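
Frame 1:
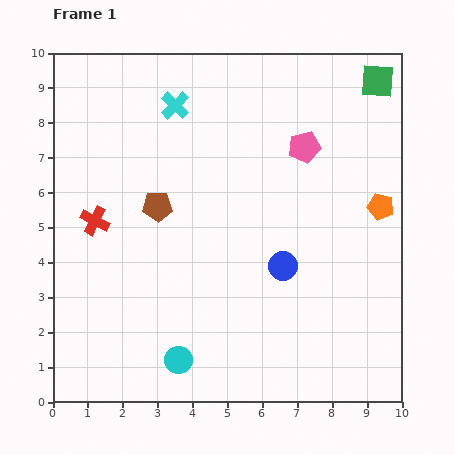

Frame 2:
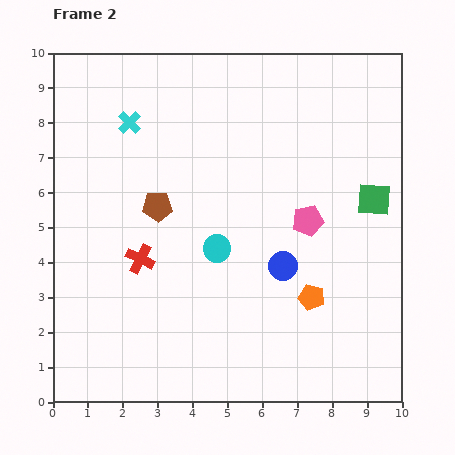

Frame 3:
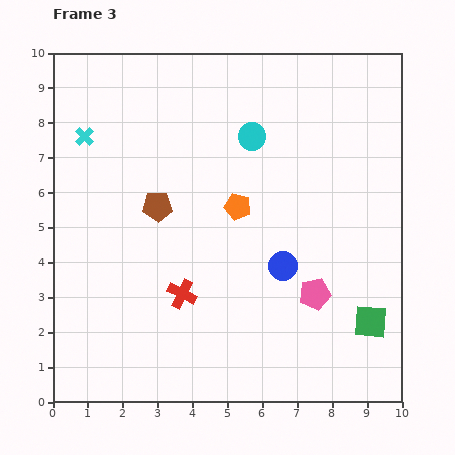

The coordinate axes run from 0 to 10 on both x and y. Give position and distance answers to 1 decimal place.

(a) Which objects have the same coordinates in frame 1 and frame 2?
the blue circle, the brown pentagon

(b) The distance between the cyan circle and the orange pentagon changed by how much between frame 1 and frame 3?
-5.3

Distance in frame 1: 7.3. Distance in frame 3: 2.0.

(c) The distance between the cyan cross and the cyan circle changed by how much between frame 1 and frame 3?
-2.5

Distance in frame 1: 7.3. Distance in frame 3: 4.8.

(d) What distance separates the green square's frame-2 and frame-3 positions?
3.5

The green square moved from (9.2, 5.8) to (9.1, 2.3), a distance of √(0.1² + 3.5²) ≈ 3.5.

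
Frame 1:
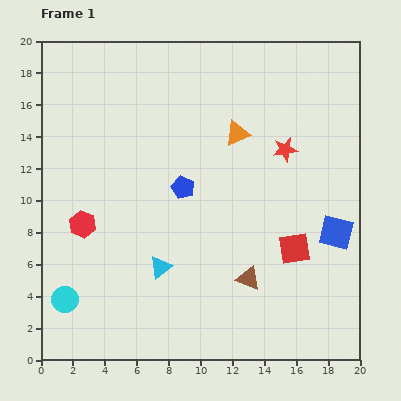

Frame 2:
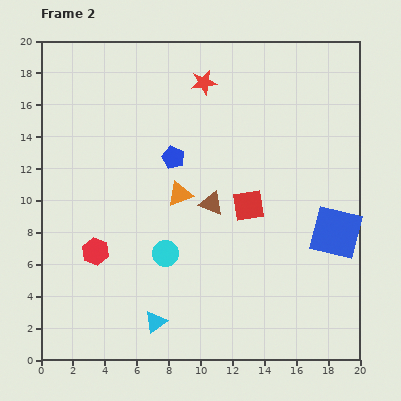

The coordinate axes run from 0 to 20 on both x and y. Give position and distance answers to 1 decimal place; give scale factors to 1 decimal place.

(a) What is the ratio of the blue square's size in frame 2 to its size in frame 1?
1.5×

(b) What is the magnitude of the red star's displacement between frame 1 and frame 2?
6.6

The red star moved from (15.3, 13.2) to (10.2, 17.4), a distance of √(5.1² + 4.2²) ≈ 6.6.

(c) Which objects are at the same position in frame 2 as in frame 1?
the blue square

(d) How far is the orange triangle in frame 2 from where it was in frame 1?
5.2

The orange triangle moved from (12.3, 14.2) to (8.7, 10.4), a distance of √(3.6² + 3.8²) ≈ 5.2.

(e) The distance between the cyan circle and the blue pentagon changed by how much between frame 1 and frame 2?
-4.2

Distance in frame 1: 10.2. Distance in frame 2: 6.0.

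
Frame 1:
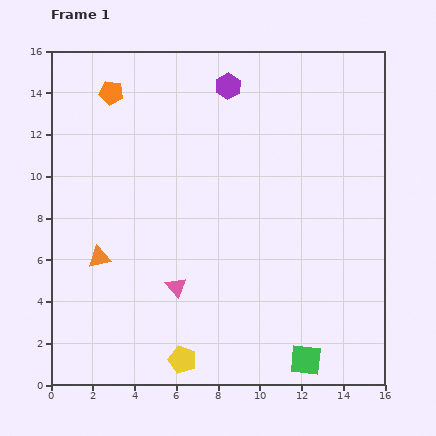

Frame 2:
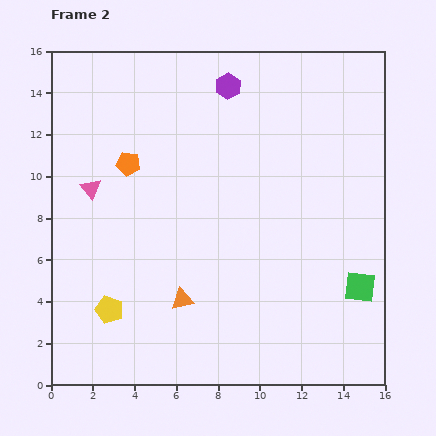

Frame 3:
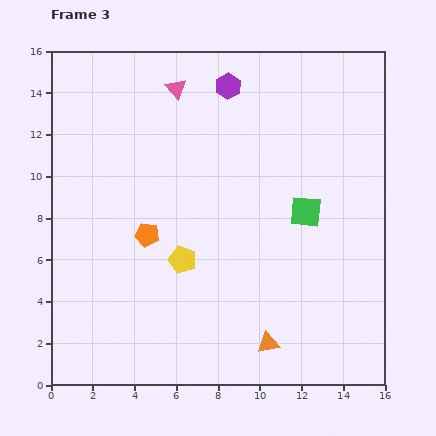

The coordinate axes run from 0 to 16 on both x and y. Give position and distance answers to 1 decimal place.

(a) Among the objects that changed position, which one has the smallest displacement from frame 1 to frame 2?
the orange pentagon

(moved 3.5)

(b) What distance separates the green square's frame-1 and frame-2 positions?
4.4

The green square moved from (12.2, 1.2) to (14.8, 4.7), a distance of √(2.6² + 3.5²) ≈ 4.4.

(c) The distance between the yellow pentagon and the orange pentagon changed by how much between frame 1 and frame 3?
-11.1

Distance in frame 1: 13.2. Distance in frame 3: 2.1.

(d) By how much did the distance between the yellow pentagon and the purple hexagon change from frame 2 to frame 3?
-3.5

Distance in frame 2: 12.1. Distance in frame 3: 8.6.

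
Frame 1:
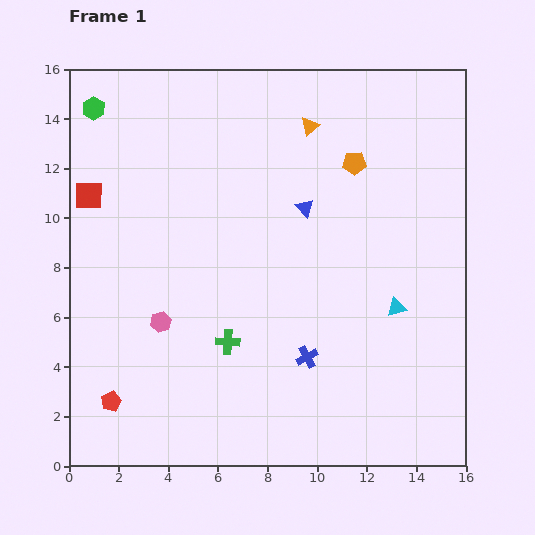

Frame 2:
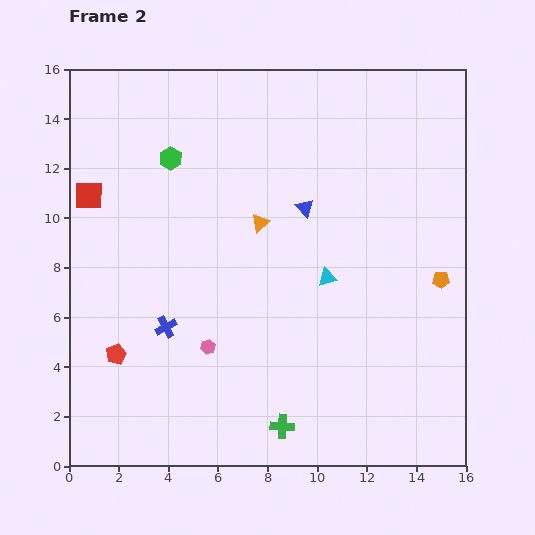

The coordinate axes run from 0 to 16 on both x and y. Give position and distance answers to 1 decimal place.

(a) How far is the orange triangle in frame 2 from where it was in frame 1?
4.4

The orange triangle moved from (9.7, 13.7) to (7.7, 9.8), a distance of √(2.0² + 3.9²) ≈ 4.4.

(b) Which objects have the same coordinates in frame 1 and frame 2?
the blue triangle, the red square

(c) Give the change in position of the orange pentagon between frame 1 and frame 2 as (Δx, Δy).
(3.5, -4.7)

The orange pentagon was at (11.5, 12.2) in frame 1 and (15.0, 7.5) in frame 2.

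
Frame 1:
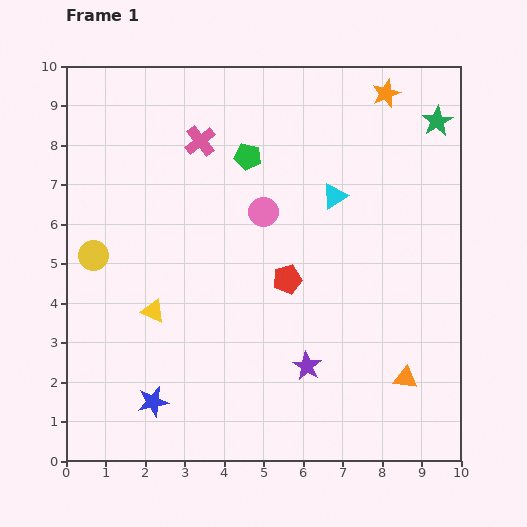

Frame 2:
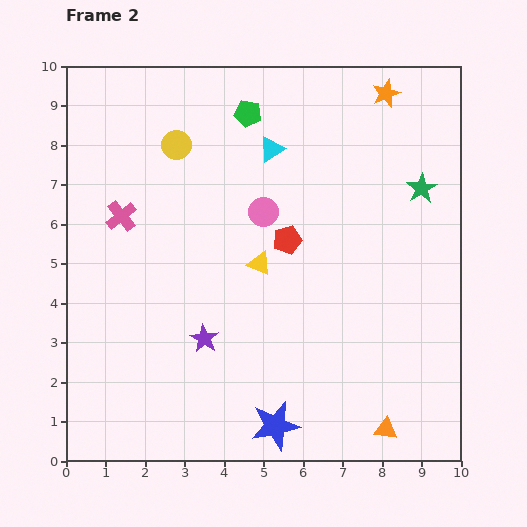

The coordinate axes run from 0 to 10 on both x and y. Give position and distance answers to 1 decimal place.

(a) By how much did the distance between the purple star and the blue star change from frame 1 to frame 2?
-1.2

Distance in frame 1: 4.0. Distance in frame 2: 2.8.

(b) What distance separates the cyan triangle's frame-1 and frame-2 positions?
2.0

The cyan triangle moved from (6.8, 6.7) to (5.2, 7.9), a distance of √(1.6² + 1.2²) ≈ 2.0.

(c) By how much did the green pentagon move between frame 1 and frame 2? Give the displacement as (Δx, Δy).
(0.0, 1.1)

The green pentagon was at (4.6, 7.7) in frame 1 and (4.6, 8.8) in frame 2.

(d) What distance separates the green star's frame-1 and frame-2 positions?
1.7

The green star moved from (9.4, 8.6) to (9.0, 6.9), a distance of √(0.4² + 1.7²) ≈ 1.7.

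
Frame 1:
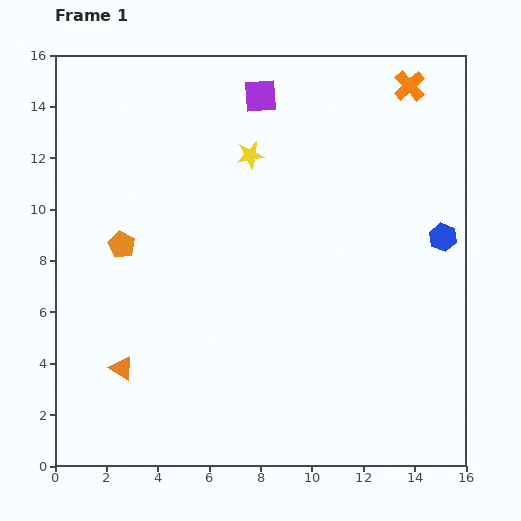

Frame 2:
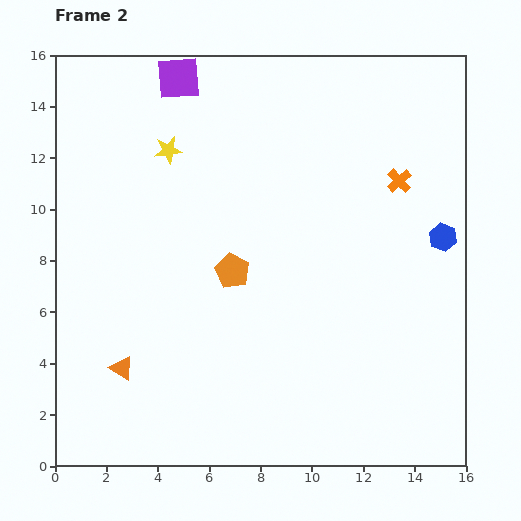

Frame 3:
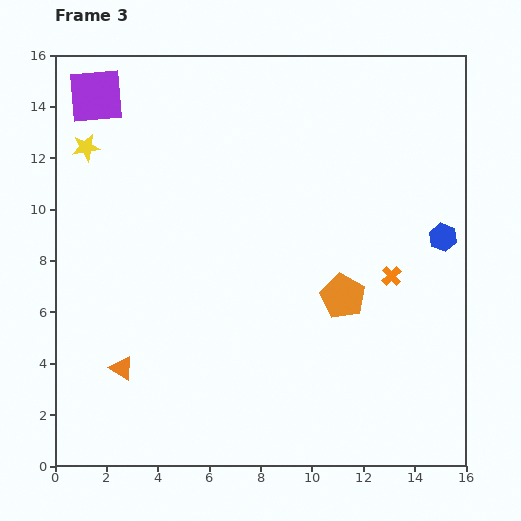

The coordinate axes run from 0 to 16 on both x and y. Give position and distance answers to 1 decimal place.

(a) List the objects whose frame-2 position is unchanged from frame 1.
the blue hexagon, the orange triangle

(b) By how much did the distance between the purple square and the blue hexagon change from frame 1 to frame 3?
+5.6

Distance in frame 1: 9.0. Distance in frame 3: 14.6.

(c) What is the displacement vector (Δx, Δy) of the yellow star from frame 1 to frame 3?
(-6.4, 0.3)

The yellow star was at (7.6, 12.1) in frame 1 and (1.2, 12.4) in frame 3.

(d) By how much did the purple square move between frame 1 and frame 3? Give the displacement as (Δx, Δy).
(-6.4, 0.0)

The purple square was at (8.0, 14.4) in frame 1 and (1.6, 14.4) in frame 3.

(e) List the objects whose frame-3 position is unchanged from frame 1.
the blue hexagon, the orange triangle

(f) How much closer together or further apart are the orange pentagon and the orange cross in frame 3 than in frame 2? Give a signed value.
-5.3

Distance in frame 2: 7.4. Distance in frame 3: 2.1.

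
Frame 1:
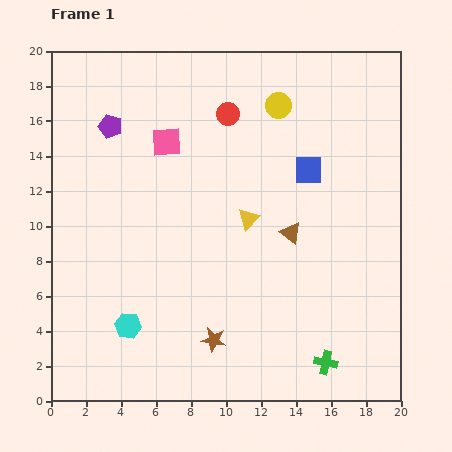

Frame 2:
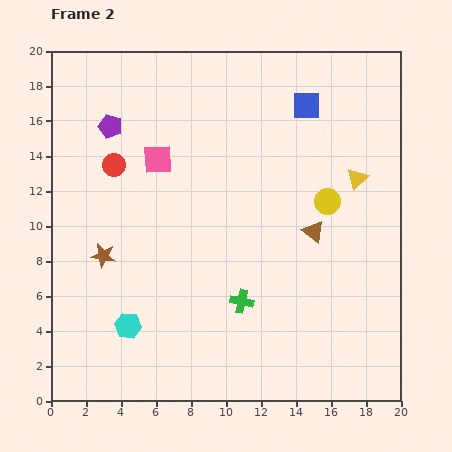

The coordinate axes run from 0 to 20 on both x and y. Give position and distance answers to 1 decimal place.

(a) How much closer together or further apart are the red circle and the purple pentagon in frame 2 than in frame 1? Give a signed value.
-4.5

Distance in frame 1: 6.7. Distance in frame 2: 2.2.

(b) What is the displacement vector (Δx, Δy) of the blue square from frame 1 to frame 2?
(-0.1, 3.7)

The blue square was at (14.7, 13.2) in frame 1 and (14.6, 16.9) in frame 2.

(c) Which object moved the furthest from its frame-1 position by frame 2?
the brown star

(moved 7.9; next 7.1)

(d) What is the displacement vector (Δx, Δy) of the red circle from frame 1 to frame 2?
(-6.5, -2.9)

The red circle was at (10.1, 16.4) in frame 1 and (3.6, 13.5) in frame 2.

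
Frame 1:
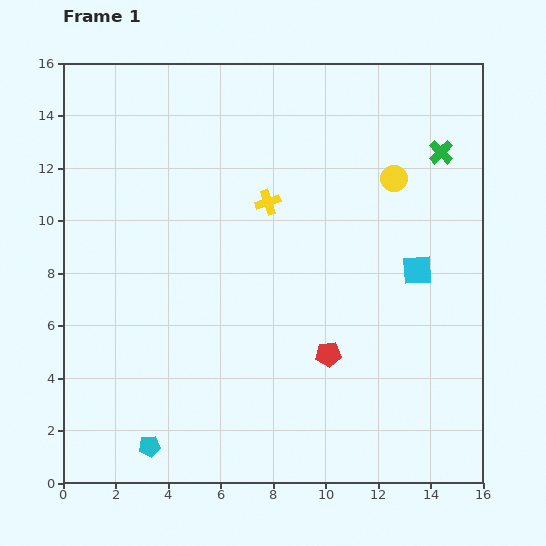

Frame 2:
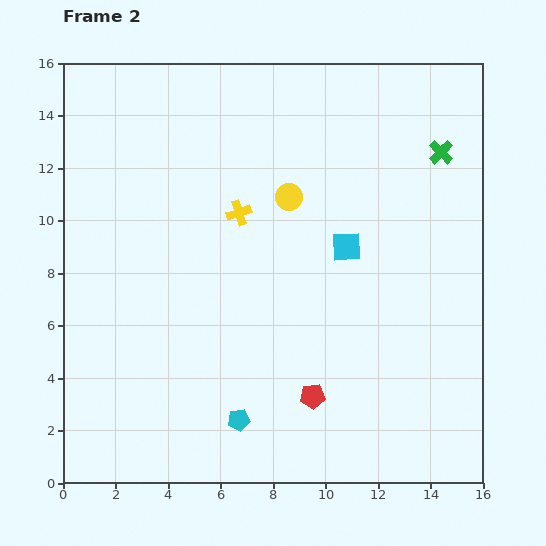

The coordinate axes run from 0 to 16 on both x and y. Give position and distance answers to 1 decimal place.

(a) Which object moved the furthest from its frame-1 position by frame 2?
the yellow circle

(moved 4.1; next 3.5)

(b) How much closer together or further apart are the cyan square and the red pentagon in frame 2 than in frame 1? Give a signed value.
+1.1

Distance in frame 1: 4.7. Distance in frame 2: 5.8.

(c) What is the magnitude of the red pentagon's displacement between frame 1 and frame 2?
1.7

The red pentagon moved from (10.1, 4.9) to (9.5, 3.3), a distance of √(0.6² + 1.6²) ≈ 1.7.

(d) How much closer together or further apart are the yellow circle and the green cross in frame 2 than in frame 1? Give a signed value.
+3.9

Distance in frame 1: 2.1. Distance in frame 2: 6.0.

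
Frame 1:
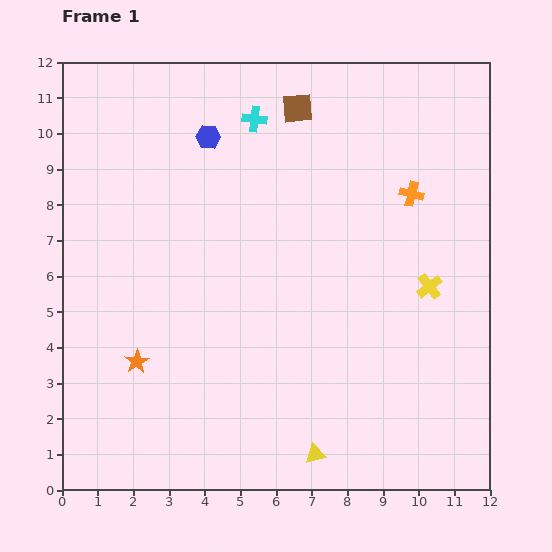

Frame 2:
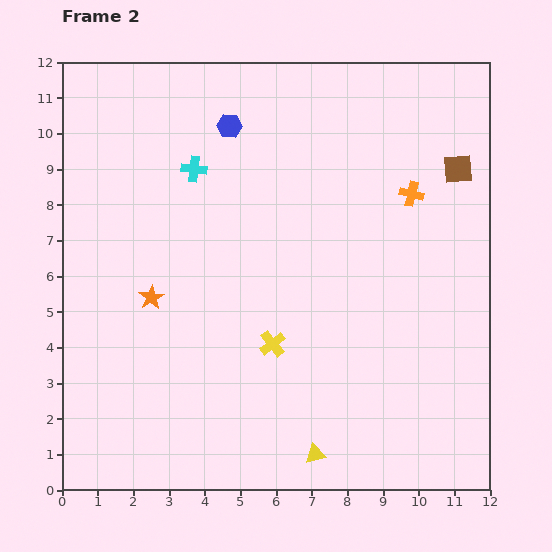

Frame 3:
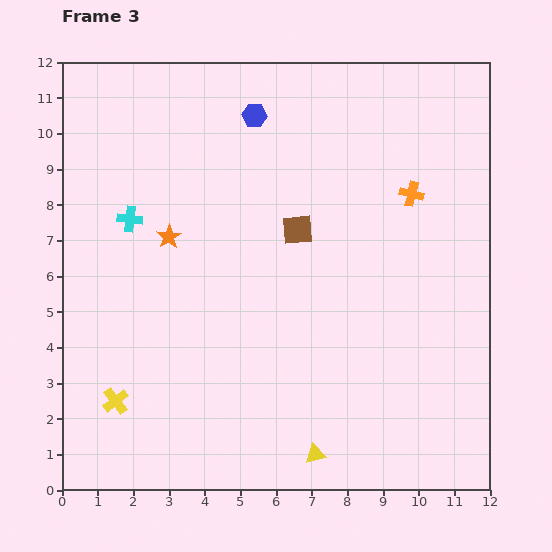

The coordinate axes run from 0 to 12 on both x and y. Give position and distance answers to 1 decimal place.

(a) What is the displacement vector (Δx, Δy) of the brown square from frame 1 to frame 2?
(4.5, -1.7)

The brown square was at (6.6, 10.7) in frame 1 and (11.1, 9.0) in frame 2.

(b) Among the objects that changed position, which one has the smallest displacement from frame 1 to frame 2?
the blue hexagon

(moved 0.7)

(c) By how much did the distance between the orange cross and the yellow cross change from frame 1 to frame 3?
+7.5

Distance in frame 1: 2.6. Distance in frame 3: 10.1.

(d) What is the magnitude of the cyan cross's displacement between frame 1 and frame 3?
4.5

The cyan cross moved from (5.4, 10.4) to (1.9, 7.6), a distance of √(3.5² + 2.8²) ≈ 4.5.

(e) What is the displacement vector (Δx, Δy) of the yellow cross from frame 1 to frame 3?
(-8.8, -3.2)

The yellow cross was at (10.3, 5.7) in frame 1 and (1.5, 2.5) in frame 3.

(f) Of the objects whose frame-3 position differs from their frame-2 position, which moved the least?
the blue hexagon

(moved 0.8)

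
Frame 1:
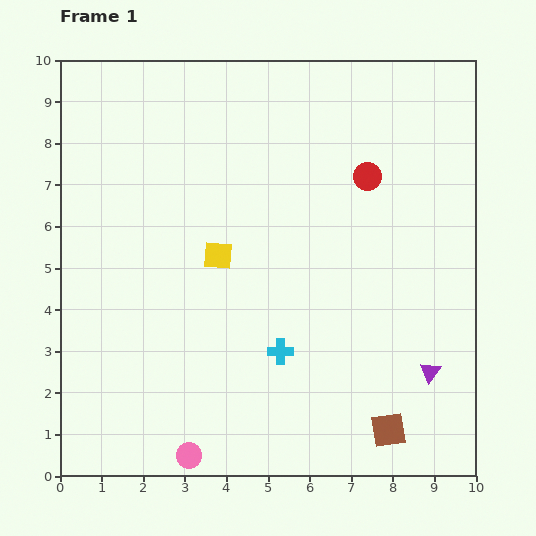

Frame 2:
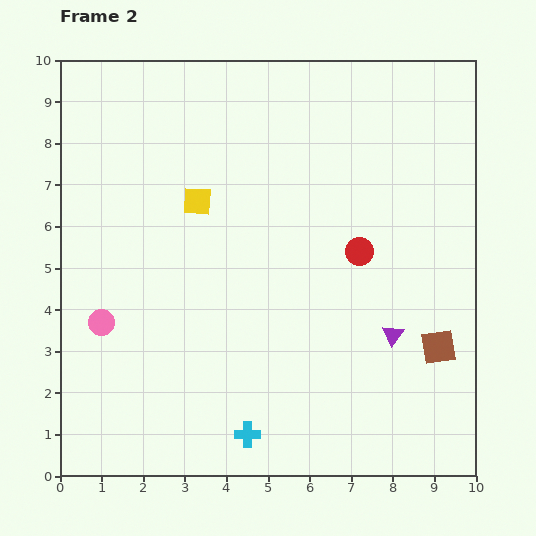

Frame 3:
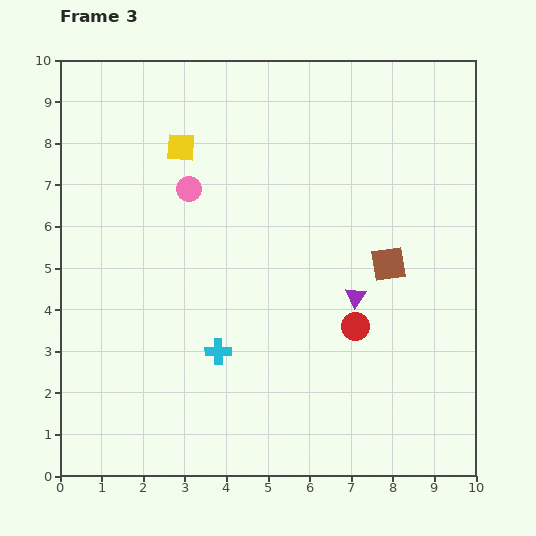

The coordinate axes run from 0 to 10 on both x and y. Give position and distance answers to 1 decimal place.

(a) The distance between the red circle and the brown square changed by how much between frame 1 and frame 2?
-3.1

Distance in frame 1: 6.1. Distance in frame 2: 3.0.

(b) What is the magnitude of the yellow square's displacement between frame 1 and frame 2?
1.4

The yellow square moved from (3.8, 5.3) to (3.3, 6.6), a distance of √(0.5² + 1.3²) ≈ 1.4.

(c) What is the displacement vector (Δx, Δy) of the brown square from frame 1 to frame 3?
(0.0, 4.0)

The brown square was at (7.9, 1.1) in frame 1 and (7.9, 5.1) in frame 3.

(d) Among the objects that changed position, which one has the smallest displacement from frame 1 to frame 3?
the cyan cross

(moved 1.5)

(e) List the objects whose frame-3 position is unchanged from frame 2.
none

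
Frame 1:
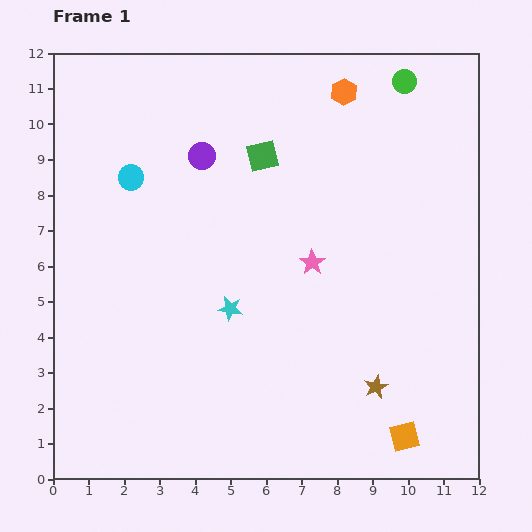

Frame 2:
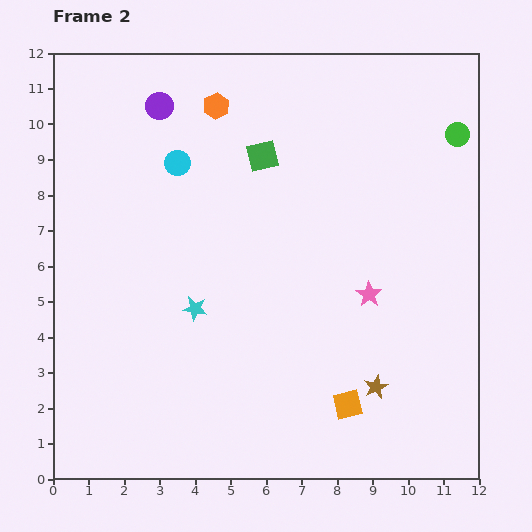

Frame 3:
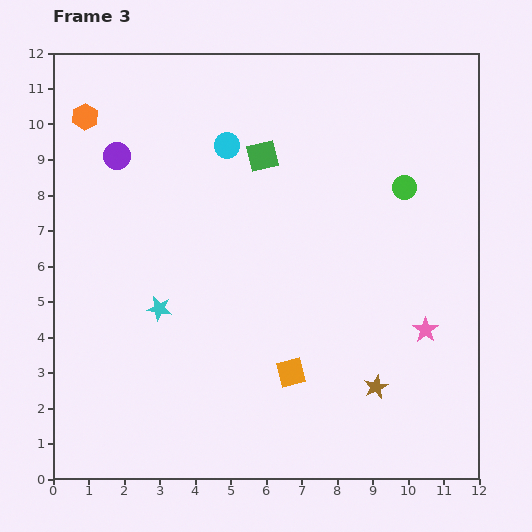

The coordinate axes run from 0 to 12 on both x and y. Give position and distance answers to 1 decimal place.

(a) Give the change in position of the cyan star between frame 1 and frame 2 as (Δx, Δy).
(-1.0, 0.0)

The cyan star was at (5.0, 4.8) in frame 1 and (4.0, 4.8) in frame 2.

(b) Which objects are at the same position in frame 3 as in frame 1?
the brown star, the green square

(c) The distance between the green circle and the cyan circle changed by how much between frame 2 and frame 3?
-2.8

Distance in frame 2: 7.9. Distance in frame 3: 5.1.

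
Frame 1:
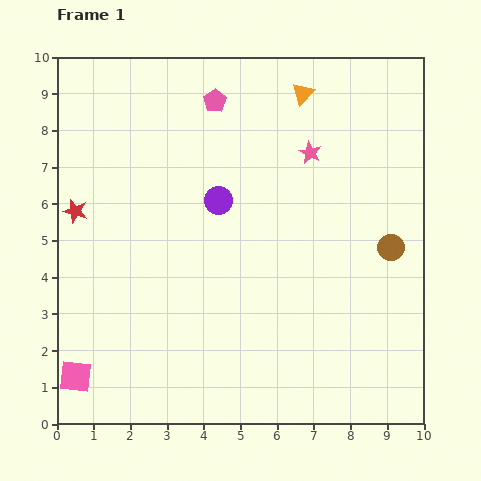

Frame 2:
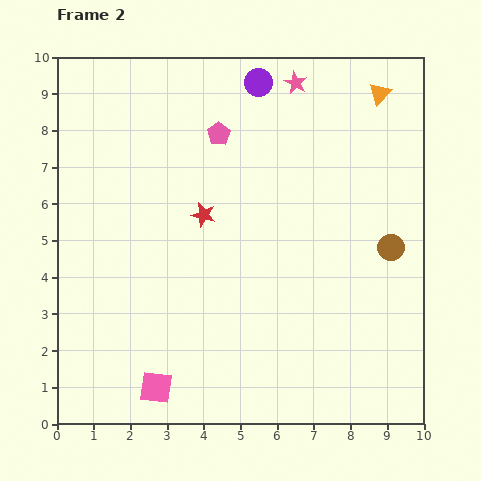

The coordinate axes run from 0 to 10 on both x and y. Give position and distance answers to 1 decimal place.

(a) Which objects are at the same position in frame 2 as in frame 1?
the brown circle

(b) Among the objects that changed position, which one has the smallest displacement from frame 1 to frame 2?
the pink pentagon

(moved 0.9)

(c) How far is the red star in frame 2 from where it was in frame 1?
3.5

The red star moved from (0.5, 5.8) to (4.0, 5.7), a distance of √(3.5² + 0.1²) ≈ 3.5.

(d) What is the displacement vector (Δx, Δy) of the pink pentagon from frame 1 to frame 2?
(0.1, -0.9)

The pink pentagon was at (4.3, 8.8) in frame 1 and (4.4, 7.9) in frame 2.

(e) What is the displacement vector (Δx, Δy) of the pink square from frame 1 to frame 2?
(2.2, -0.3)

The pink square was at (0.5, 1.3) in frame 1 and (2.7, 1.0) in frame 2.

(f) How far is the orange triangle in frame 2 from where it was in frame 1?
2.1

The orange triangle moved from (6.7, 9.0) to (8.8, 9.0), a distance of √(2.1² + 0.0²) ≈ 2.1.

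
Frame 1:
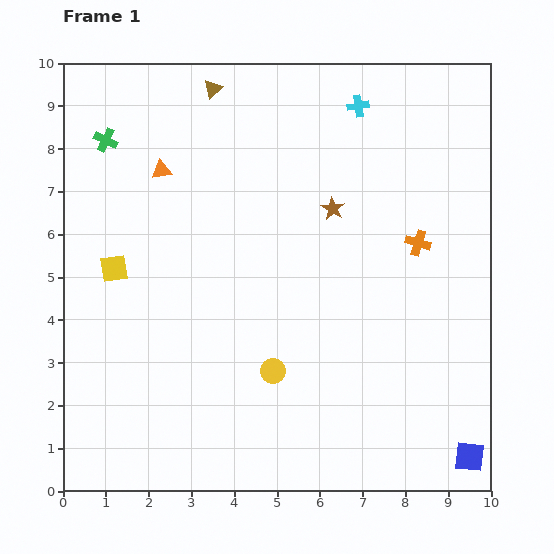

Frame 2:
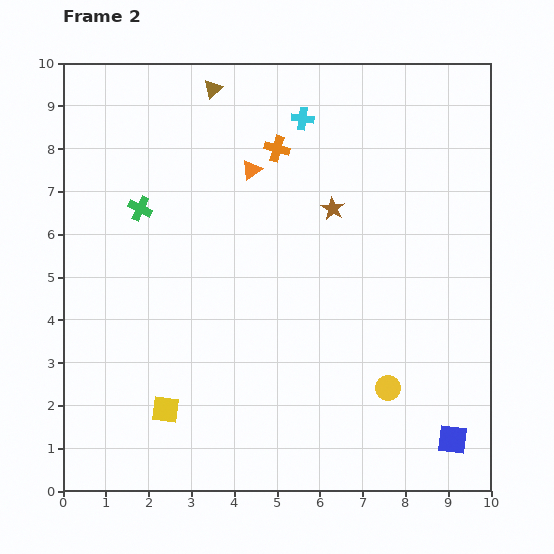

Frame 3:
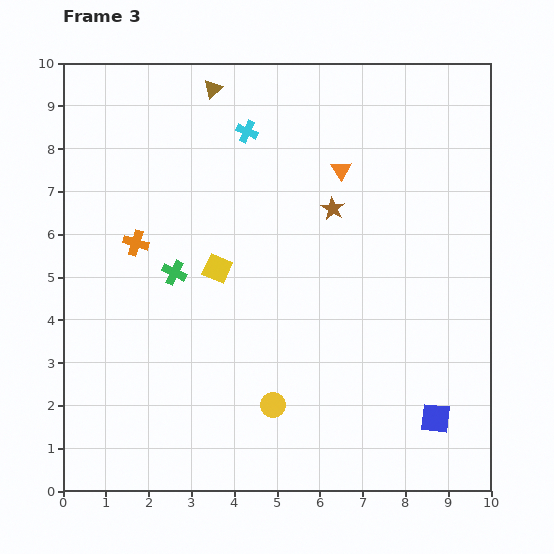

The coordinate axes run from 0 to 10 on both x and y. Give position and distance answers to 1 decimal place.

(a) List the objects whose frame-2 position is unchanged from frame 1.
the brown triangle, the brown star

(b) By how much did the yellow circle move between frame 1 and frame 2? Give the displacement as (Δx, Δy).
(2.7, -0.4)

The yellow circle was at (4.9, 2.8) in frame 1 and (7.6, 2.4) in frame 2.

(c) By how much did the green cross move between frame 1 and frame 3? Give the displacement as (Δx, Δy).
(1.6, -3.1)

The green cross was at (1.0, 8.2) in frame 1 and (2.6, 5.1) in frame 3.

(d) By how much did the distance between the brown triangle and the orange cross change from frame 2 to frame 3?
+1.9

Distance in frame 2: 2.1. Distance in frame 3: 4.0.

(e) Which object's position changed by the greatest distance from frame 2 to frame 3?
the orange cross

(moved 4.0; next 3.5)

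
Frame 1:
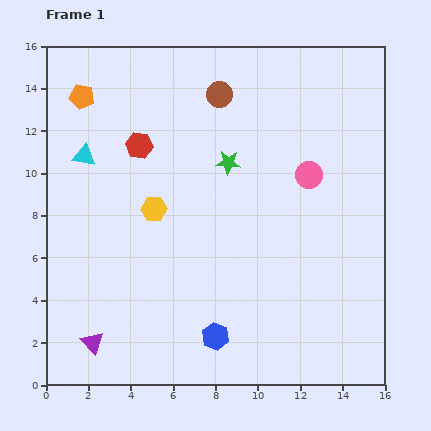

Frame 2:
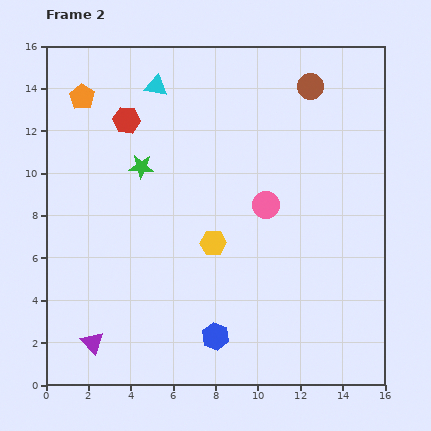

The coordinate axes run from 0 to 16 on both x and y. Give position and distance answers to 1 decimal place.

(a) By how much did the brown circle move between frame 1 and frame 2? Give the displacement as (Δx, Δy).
(4.3, 0.4)

The brown circle was at (8.2, 13.7) in frame 1 and (12.5, 14.1) in frame 2.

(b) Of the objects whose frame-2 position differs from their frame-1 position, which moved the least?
the red hexagon

(moved 1.3)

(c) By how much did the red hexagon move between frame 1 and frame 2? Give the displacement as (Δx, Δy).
(-0.6, 1.2)

The red hexagon was at (4.4, 11.3) in frame 1 and (3.8, 12.5) in frame 2.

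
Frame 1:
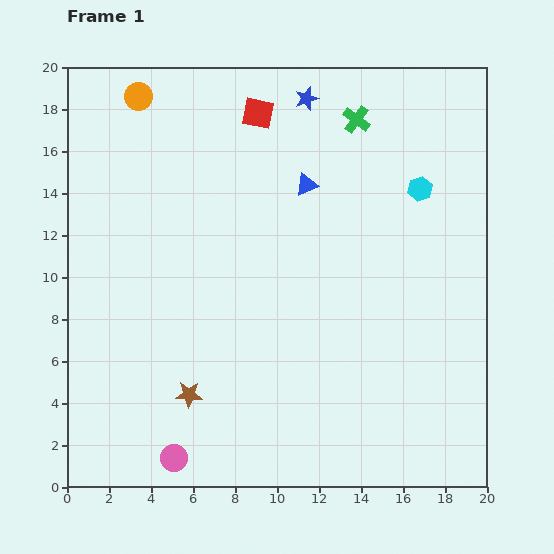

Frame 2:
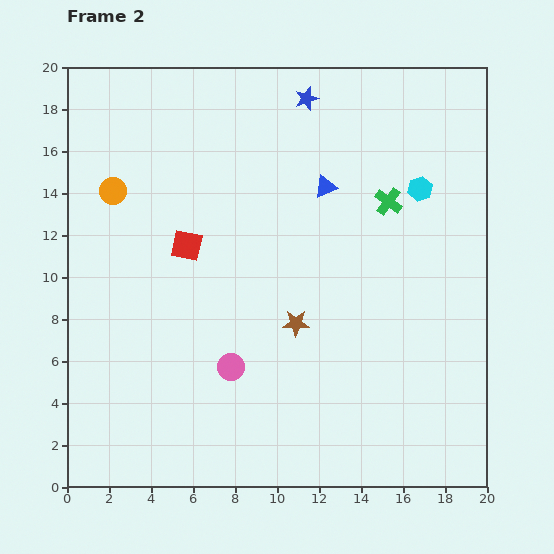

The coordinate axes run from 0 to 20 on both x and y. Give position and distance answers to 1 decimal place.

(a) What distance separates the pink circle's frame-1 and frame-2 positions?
5.1

The pink circle moved from (5.1, 1.4) to (7.8, 5.7), a distance of √(2.7² + 4.3²) ≈ 5.1.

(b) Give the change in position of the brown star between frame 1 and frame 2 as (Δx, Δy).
(5.1, 3.4)

The brown star was at (5.8, 4.4) in frame 1 and (10.9, 7.8) in frame 2.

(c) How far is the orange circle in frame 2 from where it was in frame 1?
4.7

The orange circle moved from (3.4, 18.6) to (2.2, 14.1), a distance of √(1.2² + 4.5²) ≈ 4.7.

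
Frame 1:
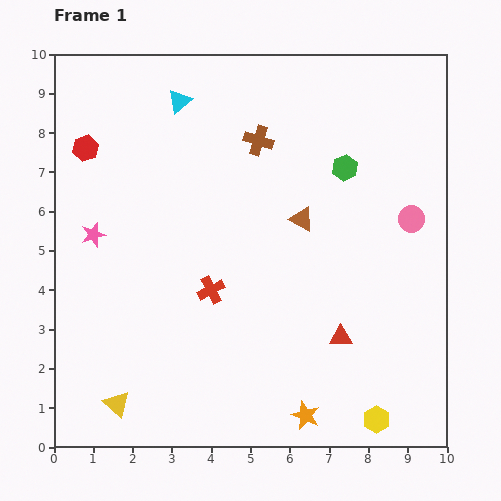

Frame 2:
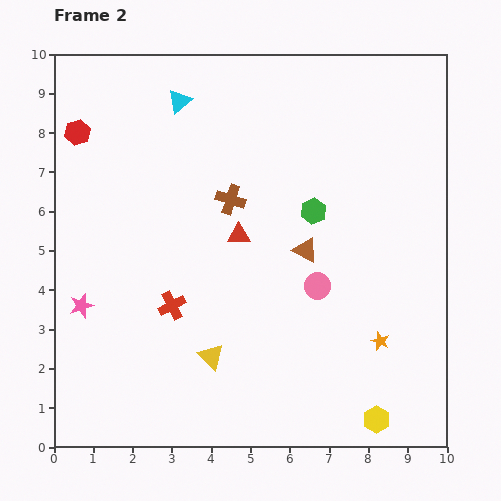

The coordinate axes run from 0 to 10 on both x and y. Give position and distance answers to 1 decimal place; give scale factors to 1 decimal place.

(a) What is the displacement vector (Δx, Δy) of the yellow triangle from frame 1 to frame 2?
(2.4, 1.2)

The yellow triangle was at (1.6, 1.1) in frame 1 and (4.0, 2.3) in frame 2.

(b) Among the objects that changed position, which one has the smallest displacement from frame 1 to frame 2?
the red hexagon

(moved 0.4)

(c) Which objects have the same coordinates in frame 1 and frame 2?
the yellow hexagon, the cyan triangle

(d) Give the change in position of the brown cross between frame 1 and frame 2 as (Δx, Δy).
(-0.7, -1.5)

The brown cross was at (5.2, 7.8) in frame 1 and (4.5, 6.3) in frame 2.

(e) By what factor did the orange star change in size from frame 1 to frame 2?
0.6×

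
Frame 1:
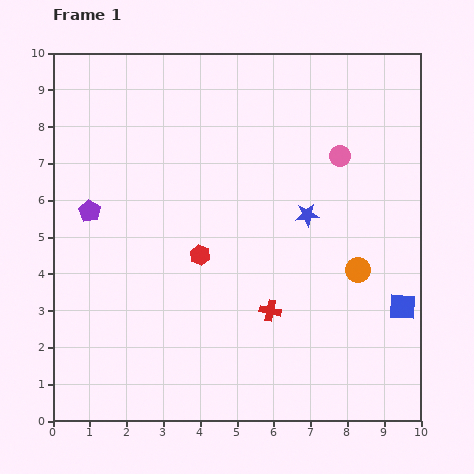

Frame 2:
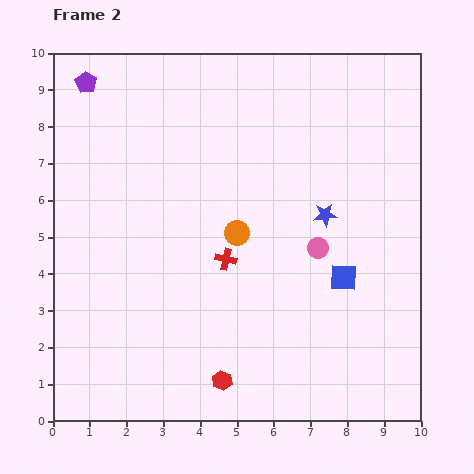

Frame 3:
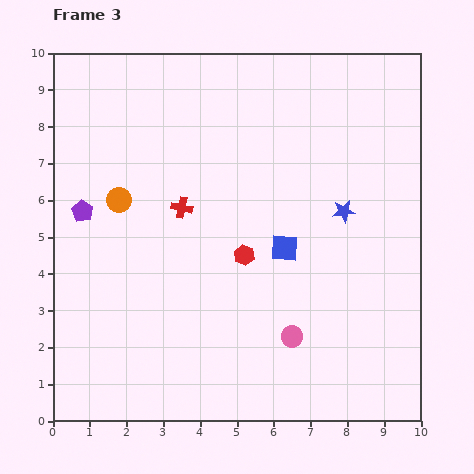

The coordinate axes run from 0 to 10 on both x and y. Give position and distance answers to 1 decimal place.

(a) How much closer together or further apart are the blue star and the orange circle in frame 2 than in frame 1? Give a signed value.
+0.4

Distance in frame 1: 2.1. Distance in frame 2: 2.5.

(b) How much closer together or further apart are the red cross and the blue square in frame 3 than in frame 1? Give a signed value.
-0.6

Distance in frame 1: 3.6. Distance in frame 3: 3.0.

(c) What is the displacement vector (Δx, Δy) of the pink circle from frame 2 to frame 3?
(-0.7, -2.4)

The pink circle was at (7.2, 4.7) in frame 2 and (6.5, 2.3) in frame 3.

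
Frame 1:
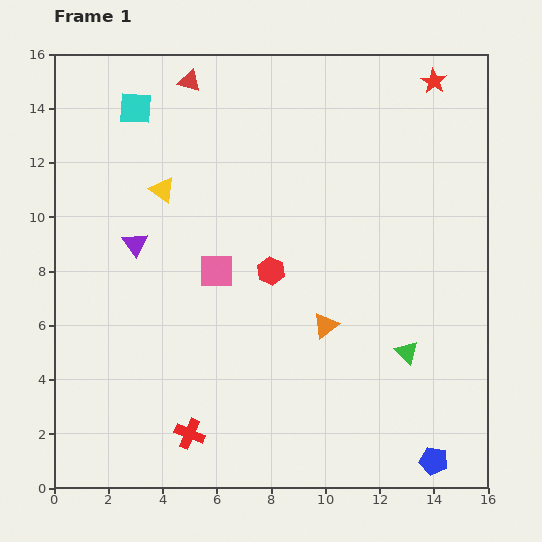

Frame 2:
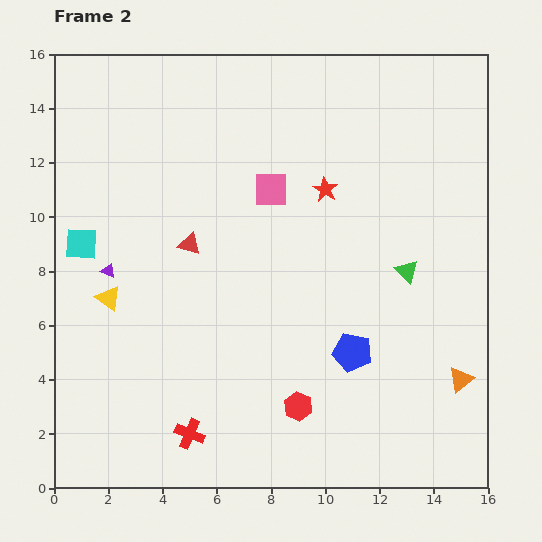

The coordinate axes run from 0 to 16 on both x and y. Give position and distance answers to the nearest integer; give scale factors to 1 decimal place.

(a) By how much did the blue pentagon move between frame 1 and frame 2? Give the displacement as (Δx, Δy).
(-3, 4)

The blue pentagon was at (14, 1) in frame 1 and (11, 5) in frame 2.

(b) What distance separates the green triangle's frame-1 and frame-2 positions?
3

The green triangle moved from (13, 5) to (13, 8), a distance of √(0² + 3²) ≈ 3.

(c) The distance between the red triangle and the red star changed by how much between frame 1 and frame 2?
-4

Distance in frame 1: 9. Distance in frame 2: 5.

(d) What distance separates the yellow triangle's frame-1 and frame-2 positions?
4

The yellow triangle moved from (4, 11) to (2, 7), a distance of √(2² + 4²) ≈ 4.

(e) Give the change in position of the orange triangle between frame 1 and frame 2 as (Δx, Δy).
(5, -2)

The orange triangle was at (10, 6) in frame 1 and (15, 4) in frame 2.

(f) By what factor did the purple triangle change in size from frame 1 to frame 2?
0.6×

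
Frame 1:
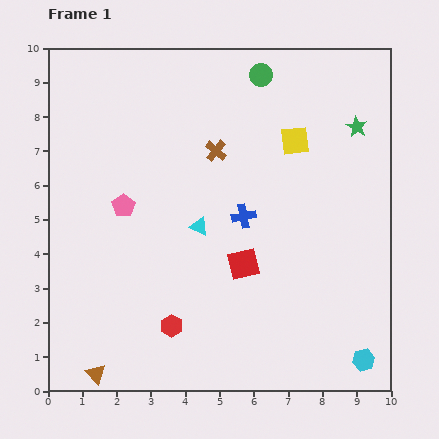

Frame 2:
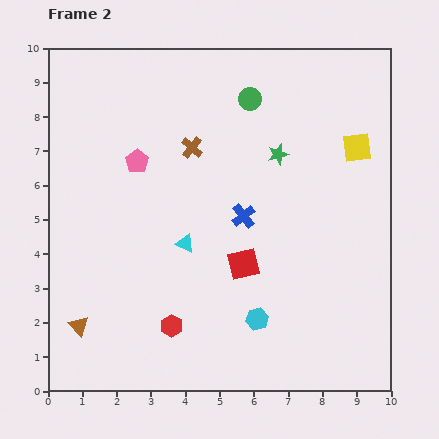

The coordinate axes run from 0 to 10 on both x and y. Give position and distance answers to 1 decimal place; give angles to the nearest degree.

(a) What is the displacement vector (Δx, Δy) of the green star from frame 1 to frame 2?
(-2.3, -0.8)

The green star was at (9.0, 7.7) in frame 1 and (6.7, 6.9) in frame 2.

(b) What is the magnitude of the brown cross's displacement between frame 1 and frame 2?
0.7

The brown cross moved from (4.9, 7.0) to (4.2, 7.1), a distance of √(0.7² + 0.1²) ≈ 0.7.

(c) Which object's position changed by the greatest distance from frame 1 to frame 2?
the cyan hexagon

(moved 3.3; next 2.4)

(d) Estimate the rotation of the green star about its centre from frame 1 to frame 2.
29° clockwise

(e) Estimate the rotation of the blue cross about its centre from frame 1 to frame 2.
27° counter-clockwise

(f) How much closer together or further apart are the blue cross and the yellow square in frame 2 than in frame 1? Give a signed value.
+1.2

Distance in frame 1: 2.7. Distance in frame 2: 3.9.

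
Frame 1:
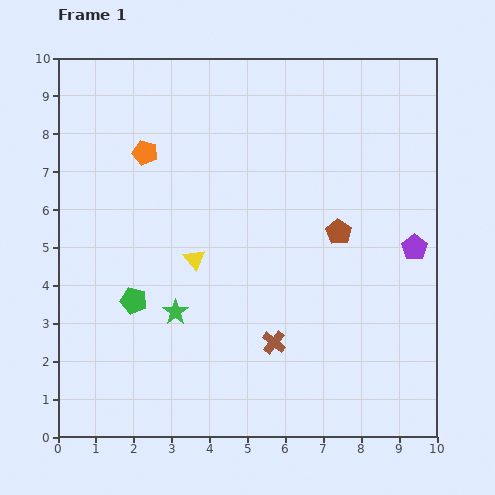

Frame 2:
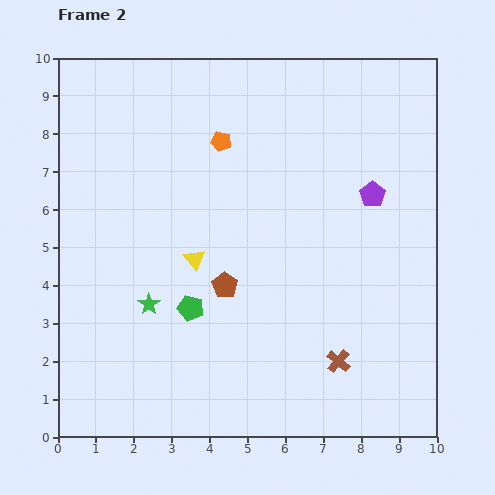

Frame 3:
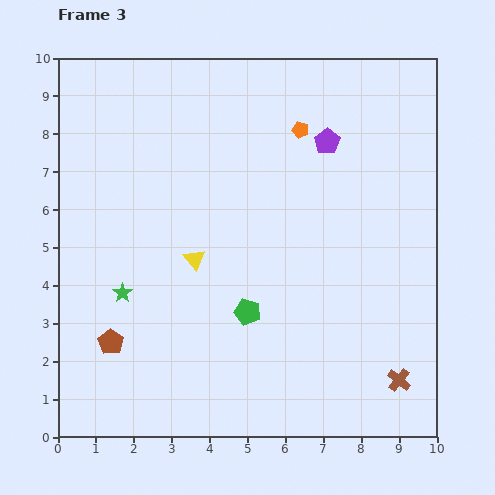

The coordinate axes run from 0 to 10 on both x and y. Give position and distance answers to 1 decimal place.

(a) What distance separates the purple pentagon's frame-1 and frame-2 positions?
1.8

The purple pentagon moved from (9.4, 5.0) to (8.3, 6.4), a distance of √(1.1² + 1.4²) ≈ 1.8.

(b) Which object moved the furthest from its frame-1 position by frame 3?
the brown pentagon

(moved 6.7; next 4.1)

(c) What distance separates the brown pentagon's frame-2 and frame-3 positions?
3.4

The brown pentagon moved from (4.4, 4.0) to (1.4, 2.5), a distance of √(3.0² + 1.5²) ≈ 3.4.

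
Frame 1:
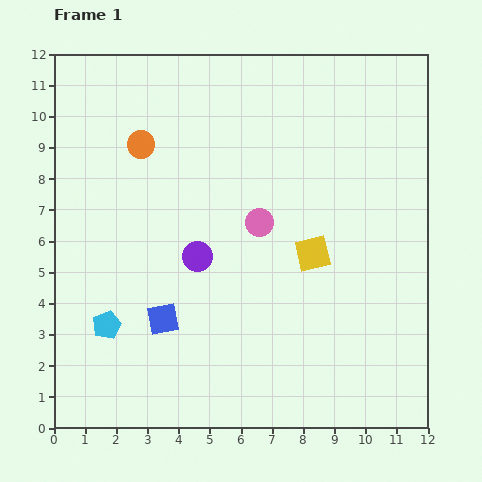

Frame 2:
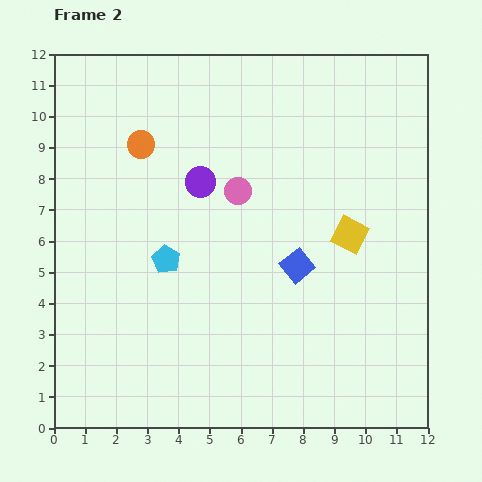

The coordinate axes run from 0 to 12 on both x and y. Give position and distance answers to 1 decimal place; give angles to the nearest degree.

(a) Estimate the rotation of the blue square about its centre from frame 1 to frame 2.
29° counter-clockwise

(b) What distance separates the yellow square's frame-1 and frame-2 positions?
1.3

The yellow square moved from (8.3, 5.6) to (9.5, 6.2), a distance of √(1.2² + 0.6²) ≈ 1.3.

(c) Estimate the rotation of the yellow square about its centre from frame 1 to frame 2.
40° clockwise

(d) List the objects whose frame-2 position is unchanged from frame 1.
the orange circle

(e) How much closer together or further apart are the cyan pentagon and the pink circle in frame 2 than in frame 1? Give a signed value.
-2.7

Distance in frame 1: 5.9. Distance in frame 2: 3.2.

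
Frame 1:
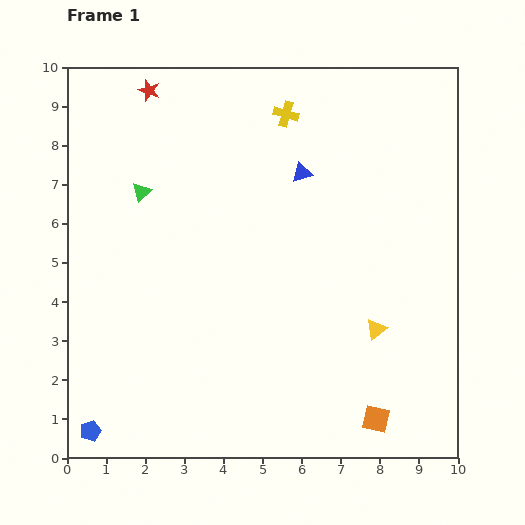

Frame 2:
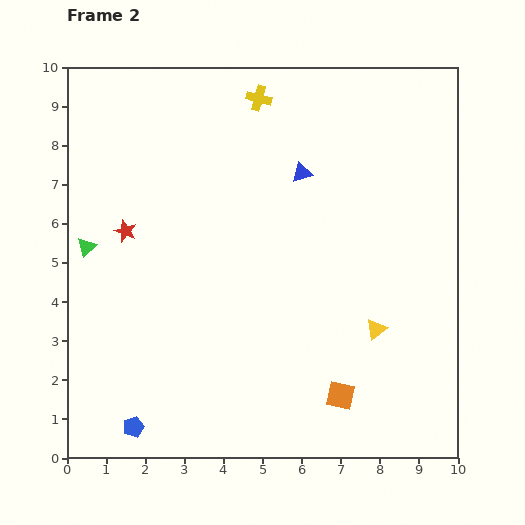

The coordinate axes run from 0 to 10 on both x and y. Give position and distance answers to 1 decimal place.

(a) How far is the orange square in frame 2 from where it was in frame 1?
1.1

The orange square moved from (7.9, 1.0) to (7.0, 1.6), a distance of √(0.9² + 0.6²) ≈ 1.1.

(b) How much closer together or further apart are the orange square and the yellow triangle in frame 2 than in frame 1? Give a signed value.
-0.4

Distance in frame 1: 2.3. Distance in frame 2: 1.9.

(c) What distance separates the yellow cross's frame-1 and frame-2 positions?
0.8

The yellow cross moved from (5.6, 8.8) to (4.9, 9.2), a distance of √(0.7² + 0.4²) ≈ 0.8.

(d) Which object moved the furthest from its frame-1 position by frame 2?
the red star

(moved 3.6; next 2.0)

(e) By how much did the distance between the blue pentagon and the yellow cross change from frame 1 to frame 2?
-0.5

Distance in frame 1: 9.5. Distance in frame 2: 9.0.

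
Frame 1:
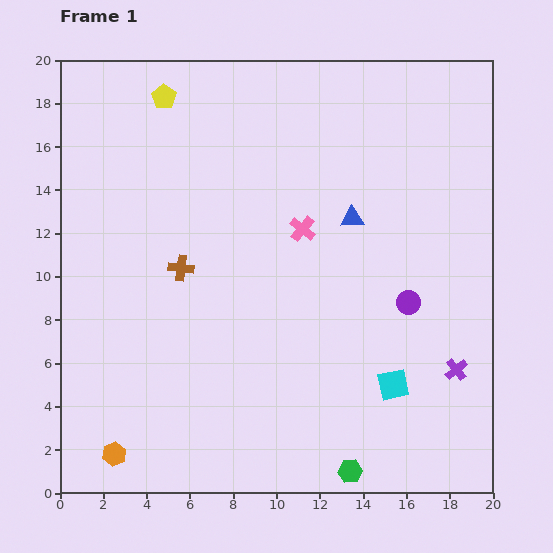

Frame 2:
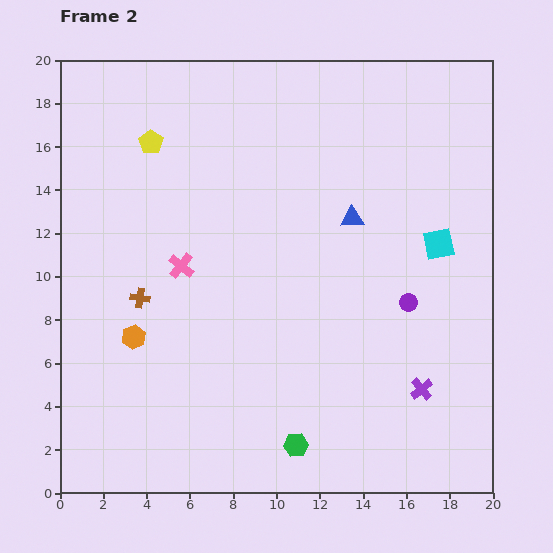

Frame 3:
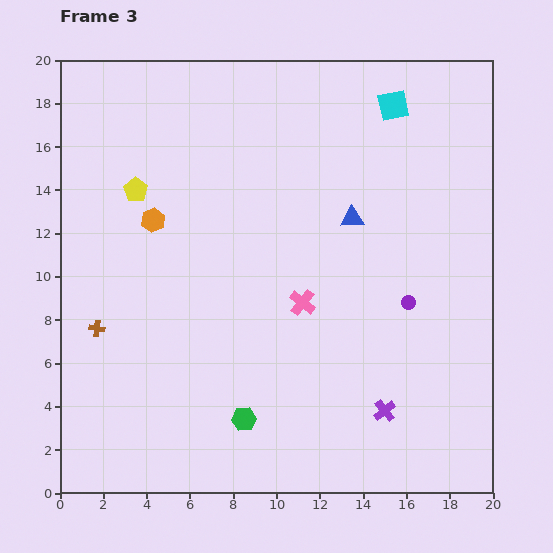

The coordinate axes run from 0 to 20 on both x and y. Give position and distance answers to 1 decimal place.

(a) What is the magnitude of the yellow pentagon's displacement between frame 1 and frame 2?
2.2

The yellow pentagon moved from (4.8, 18.3) to (4.2, 16.2), a distance of √(0.6² + 2.1²) ≈ 2.2.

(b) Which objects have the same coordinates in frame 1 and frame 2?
the purple circle, the blue triangle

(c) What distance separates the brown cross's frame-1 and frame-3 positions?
4.8

The brown cross moved from (5.6, 10.4) to (1.7, 7.6), a distance of √(3.9² + 2.8²) ≈ 4.8.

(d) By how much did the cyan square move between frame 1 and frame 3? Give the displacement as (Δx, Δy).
(0.0, 12.9)

The cyan square was at (15.4, 5.0) in frame 1 and (15.4, 17.9) in frame 3.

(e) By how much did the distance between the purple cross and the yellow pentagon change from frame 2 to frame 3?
-1.5

Distance in frame 2: 16.9. Distance in frame 3: 15.4.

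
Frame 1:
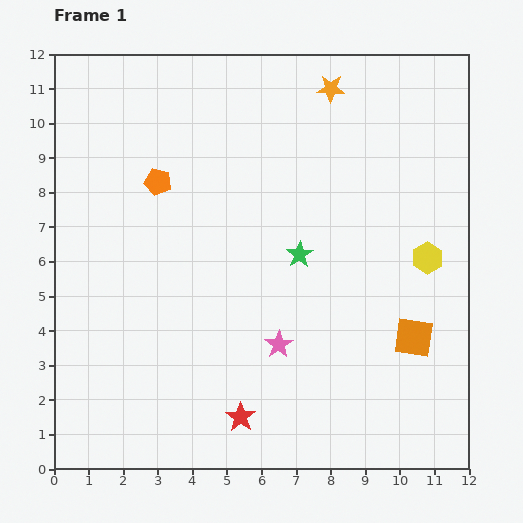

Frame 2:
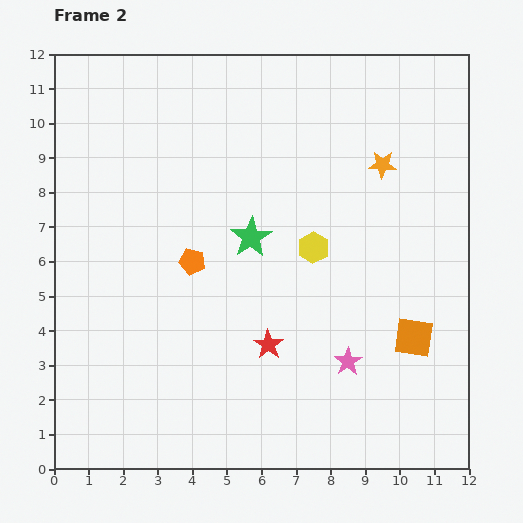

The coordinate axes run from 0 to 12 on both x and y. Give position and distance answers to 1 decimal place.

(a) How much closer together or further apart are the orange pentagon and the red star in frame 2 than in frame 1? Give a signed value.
-3.9

Distance in frame 1: 7.2. Distance in frame 2: 3.3.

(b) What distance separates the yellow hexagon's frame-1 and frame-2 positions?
3.3

The yellow hexagon moved from (10.8, 6.1) to (7.5, 6.4), a distance of √(3.3² + 0.3²) ≈ 3.3.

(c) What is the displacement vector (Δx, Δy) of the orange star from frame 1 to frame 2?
(1.5, -2.2)

The orange star was at (8.0, 11.0) in frame 1 and (9.5, 8.8) in frame 2.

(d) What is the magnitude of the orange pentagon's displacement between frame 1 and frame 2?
2.5

The orange pentagon moved from (3.0, 8.3) to (4.0, 6.0), a distance of √(1.0² + 2.3²) ≈ 2.5.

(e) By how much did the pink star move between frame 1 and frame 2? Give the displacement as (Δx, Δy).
(2.0, -0.5)

The pink star was at (6.5, 3.6) in frame 1 and (8.5, 3.1) in frame 2.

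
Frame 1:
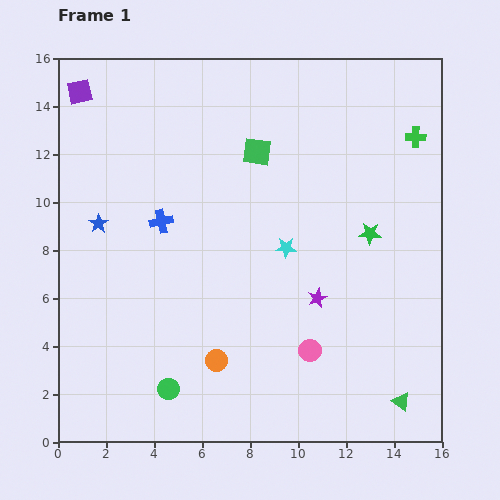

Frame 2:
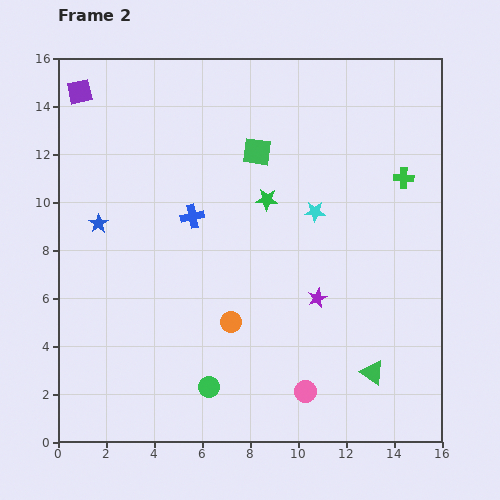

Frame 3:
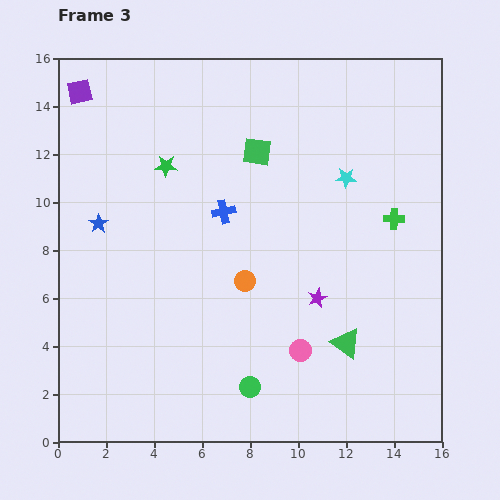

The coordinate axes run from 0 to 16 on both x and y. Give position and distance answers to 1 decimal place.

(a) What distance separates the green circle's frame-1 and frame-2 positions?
1.7

The green circle moved from (4.6, 2.2) to (6.3, 2.3), a distance of √(1.7² + 0.1²) ≈ 1.7.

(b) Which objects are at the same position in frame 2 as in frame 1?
the purple star, the green square, the purple square, the blue star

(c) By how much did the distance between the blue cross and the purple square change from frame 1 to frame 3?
+1.4

Distance in frame 1: 6.4. Distance in frame 3: 7.8.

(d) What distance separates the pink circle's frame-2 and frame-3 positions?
1.7

The pink circle moved from (10.3, 2.1) to (10.1, 3.8), a distance of √(0.2² + 1.7²) ≈ 1.7.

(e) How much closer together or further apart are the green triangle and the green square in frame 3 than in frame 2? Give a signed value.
-1.6

Distance in frame 2: 10.4. Distance in frame 3: 8.8.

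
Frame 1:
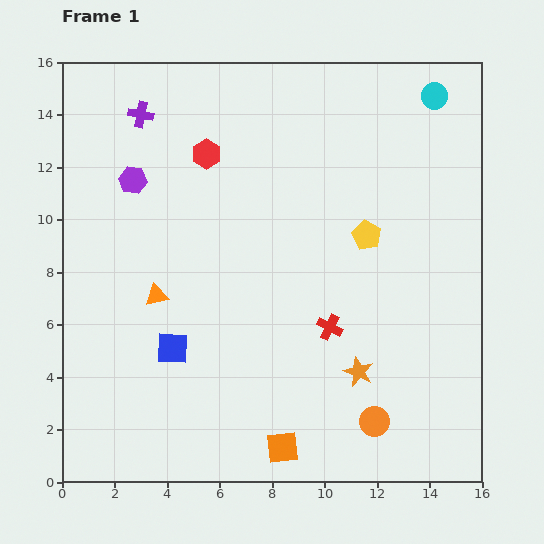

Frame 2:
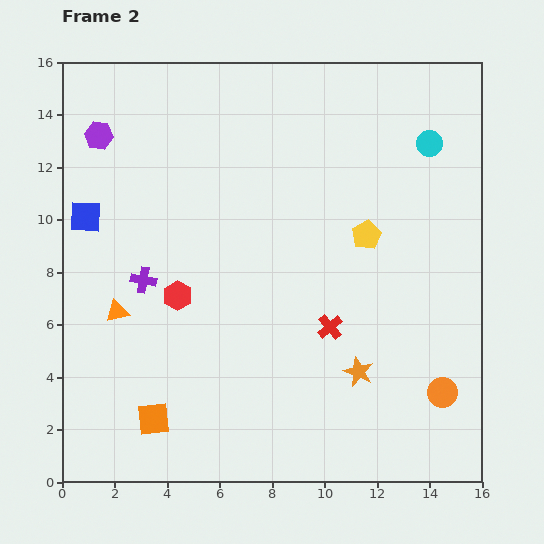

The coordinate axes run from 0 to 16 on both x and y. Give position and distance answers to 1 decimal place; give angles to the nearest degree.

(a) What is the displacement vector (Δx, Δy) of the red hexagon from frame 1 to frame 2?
(-1.1, -5.4)

The red hexagon was at (5.5, 12.5) in frame 1 and (4.4, 7.1) in frame 2.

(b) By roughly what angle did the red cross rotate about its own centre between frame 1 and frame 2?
23° clockwise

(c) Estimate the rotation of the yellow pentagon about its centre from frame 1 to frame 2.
15° clockwise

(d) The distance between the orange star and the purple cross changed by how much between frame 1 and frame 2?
-3.9

Distance in frame 1: 12.8. Distance in frame 2: 8.9.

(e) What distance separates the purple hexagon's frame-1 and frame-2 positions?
2.1

The purple hexagon moved from (2.7, 11.5) to (1.4, 13.2), a distance of √(1.3² + 1.7²) ≈ 2.1.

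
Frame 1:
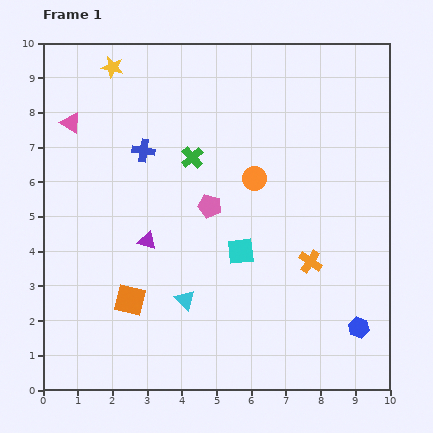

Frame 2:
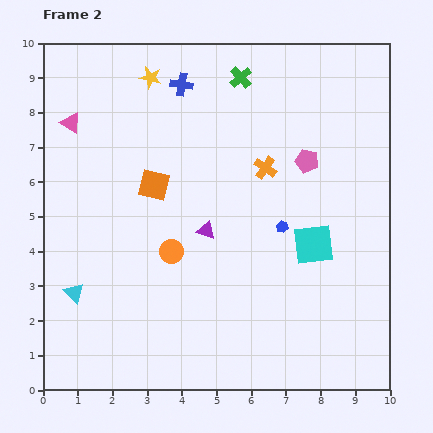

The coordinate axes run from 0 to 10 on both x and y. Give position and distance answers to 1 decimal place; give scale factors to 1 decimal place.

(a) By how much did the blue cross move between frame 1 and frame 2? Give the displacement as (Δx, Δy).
(1.1, 1.9)

The blue cross was at (2.9, 6.9) in frame 1 and (4.0, 8.8) in frame 2.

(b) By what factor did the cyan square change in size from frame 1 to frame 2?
1.5×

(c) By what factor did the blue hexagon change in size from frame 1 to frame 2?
0.6×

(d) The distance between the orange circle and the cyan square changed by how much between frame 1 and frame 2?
+2.0

Distance in frame 1: 2.1. Distance in frame 2: 4.1.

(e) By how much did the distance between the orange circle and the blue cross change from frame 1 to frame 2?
+1.5

Distance in frame 1: 3.3. Distance in frame 2: 4.8.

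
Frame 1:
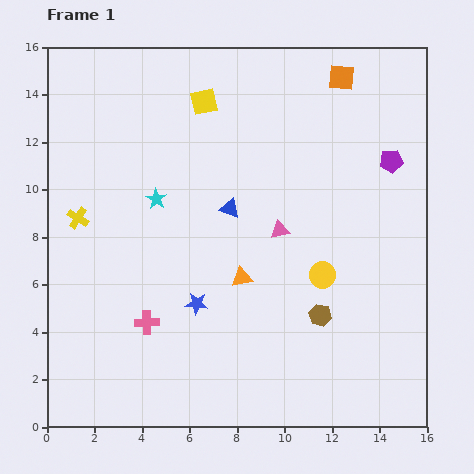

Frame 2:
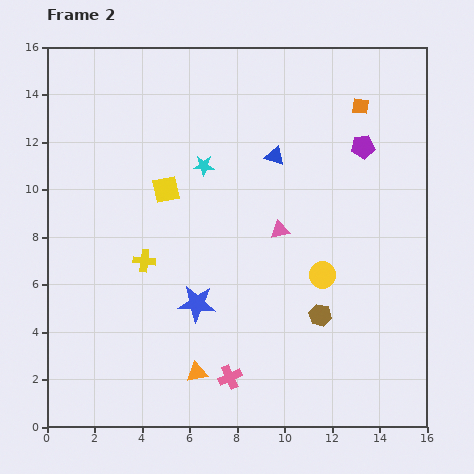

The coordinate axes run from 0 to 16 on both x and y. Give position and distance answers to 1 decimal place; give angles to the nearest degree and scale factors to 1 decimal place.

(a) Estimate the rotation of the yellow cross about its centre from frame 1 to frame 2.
27° counter-clockwise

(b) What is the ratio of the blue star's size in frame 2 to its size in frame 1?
1.7×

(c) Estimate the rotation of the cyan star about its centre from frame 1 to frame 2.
29° counter-clockwise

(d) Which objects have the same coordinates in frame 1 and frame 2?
the blue star, the yellow circle, the brown hexagon, the pink triangle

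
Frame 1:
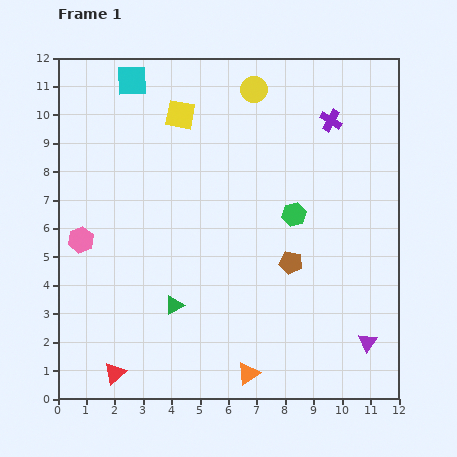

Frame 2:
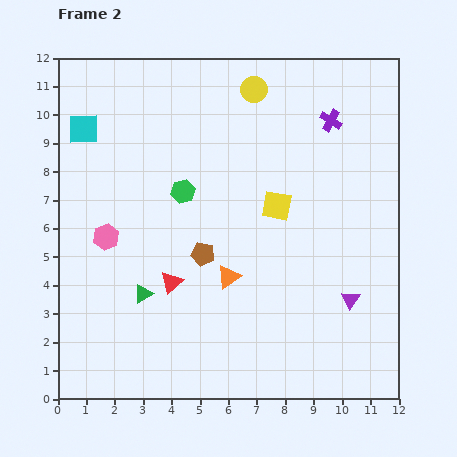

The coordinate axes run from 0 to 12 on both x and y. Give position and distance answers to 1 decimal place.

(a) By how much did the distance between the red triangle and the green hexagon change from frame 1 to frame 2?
-5.2

Distance in frame 1: 8.4. Distance in frame 2: 3.2.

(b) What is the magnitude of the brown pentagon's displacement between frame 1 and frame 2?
3.1

The brown pentagon moved from (8.2, 4.8) to (5.1, 5.1), a distance of √(3.1² + 0.3²) ≈ 3.1.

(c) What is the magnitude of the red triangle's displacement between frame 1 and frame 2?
3.8

The red triangle moved from (2.0, 0.9) to (4.0, 4.1), a distance of √(2.0² + 3.2²) ≈ 3.8.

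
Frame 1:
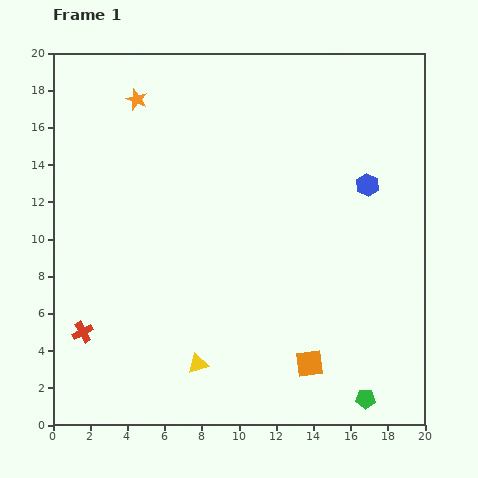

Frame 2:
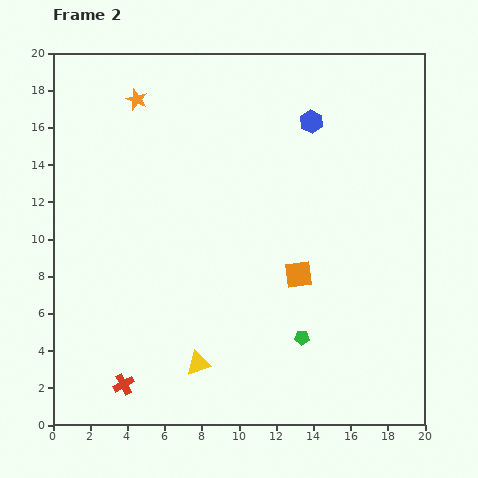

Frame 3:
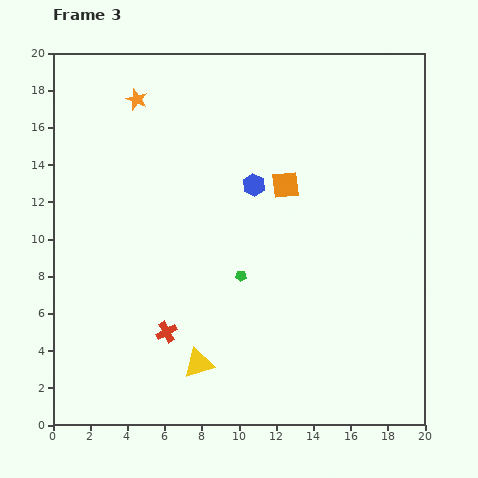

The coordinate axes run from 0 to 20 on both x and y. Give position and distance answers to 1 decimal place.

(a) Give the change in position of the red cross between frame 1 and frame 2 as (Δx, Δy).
(2.2, -2.8)

The red cross was at (1.6, 5.0) in frame 1 and (3.8, 2.2) in frame 2.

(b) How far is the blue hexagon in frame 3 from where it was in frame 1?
6.1

The blue hexagon moved from (16.9, 12.9) to (10.8, 12.9), a distance of √(6.1² + 0.0²) ≈ 6.1.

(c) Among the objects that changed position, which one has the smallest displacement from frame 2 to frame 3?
the red cross

(moved 3.6)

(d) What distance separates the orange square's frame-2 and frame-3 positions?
4.9

The orange square moved from (13.2, 8.1) to (12.5, 12.9), a distance of √(0.7² + 4.8²) ≈ 4.9.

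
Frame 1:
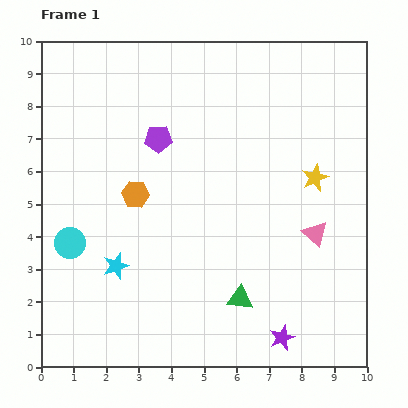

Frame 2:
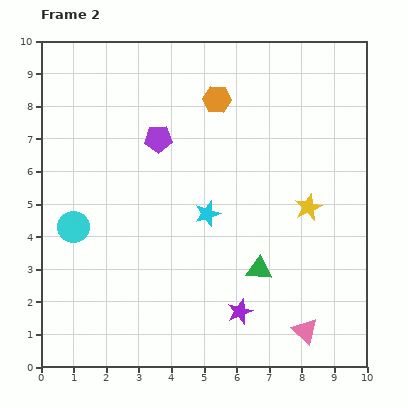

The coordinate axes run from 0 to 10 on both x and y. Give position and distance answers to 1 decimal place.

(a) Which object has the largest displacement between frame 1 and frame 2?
the orange hexagon

(moved 3.8; next 3.2)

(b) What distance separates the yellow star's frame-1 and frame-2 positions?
0.9

The yellow star moved from (8.4, 5.8) to (8.2, 4.9), a distance of √(0.2² + 0.9²) ≈ 0.9.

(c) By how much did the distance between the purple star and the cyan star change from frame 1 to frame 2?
-2.4

Distance in frame 1: 5.6. Distance in frame 2: 3.2.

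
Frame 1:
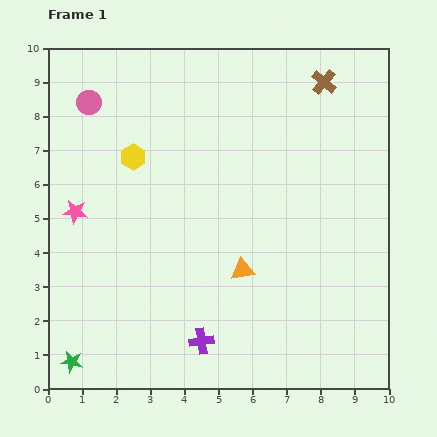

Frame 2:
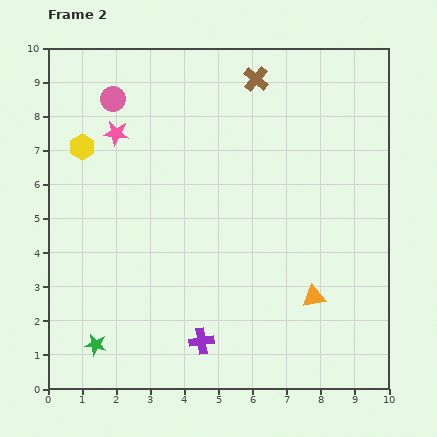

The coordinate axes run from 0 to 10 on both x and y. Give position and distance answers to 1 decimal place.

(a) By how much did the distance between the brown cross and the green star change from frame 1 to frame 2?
-1.9

Distance in frame 1: 11.0. Distance in frame 2: 9.1.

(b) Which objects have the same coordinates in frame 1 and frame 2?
the purple cross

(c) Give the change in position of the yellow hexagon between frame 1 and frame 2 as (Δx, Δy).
(-1.5, 0.3)

The yellow hexagon was at (2.5, 6.8) in frame 1 and (1.0, 7.1) in frame 2.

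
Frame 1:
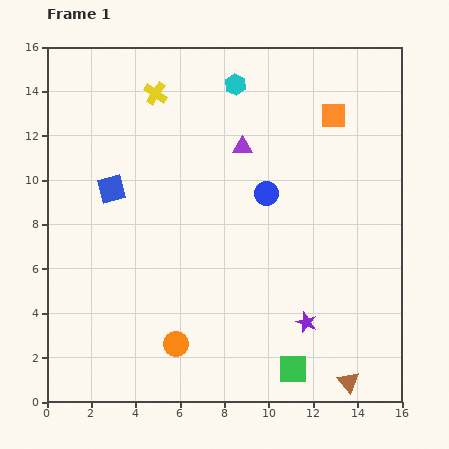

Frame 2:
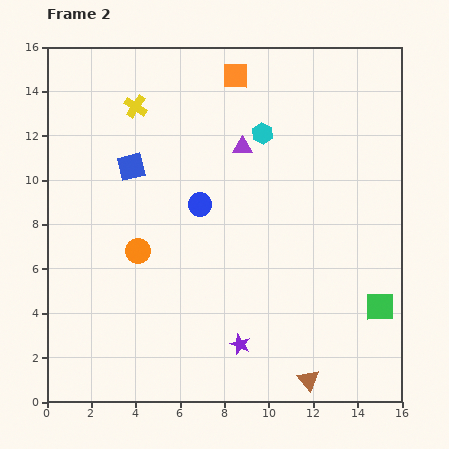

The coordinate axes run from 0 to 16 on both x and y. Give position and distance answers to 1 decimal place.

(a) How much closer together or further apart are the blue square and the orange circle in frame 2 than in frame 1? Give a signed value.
-3.8

Distance in frame 1: 7.6. Distance in frame 2: 3.8.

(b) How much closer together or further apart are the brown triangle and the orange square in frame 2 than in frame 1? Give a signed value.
+2.1

Distance in frame 1: 12.0. Distance in frame 2: 14.1.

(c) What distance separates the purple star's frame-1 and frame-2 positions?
3.2

The purple star moved from (11.7, 3.6) to (8.7, 2.6), a distance of √(3.0² + 1.0²) ≈ 3.2.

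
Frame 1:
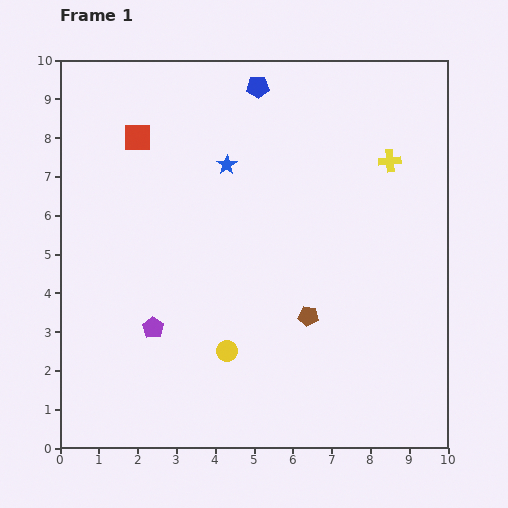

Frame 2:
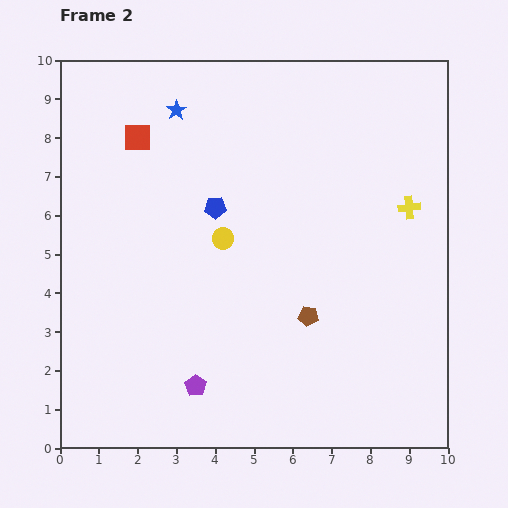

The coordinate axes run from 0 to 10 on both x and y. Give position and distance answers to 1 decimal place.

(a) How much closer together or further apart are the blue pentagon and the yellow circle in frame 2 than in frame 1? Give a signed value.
-6.0

Distance in frame 1: 6.8. Distance in frame 2: 0.8.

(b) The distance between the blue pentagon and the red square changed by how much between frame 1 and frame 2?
-0.7

Distance in frame 1: 3.4. Distance in frame 2: 2.7.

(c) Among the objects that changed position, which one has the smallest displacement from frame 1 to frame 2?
the yellow cross

(moved 1.3)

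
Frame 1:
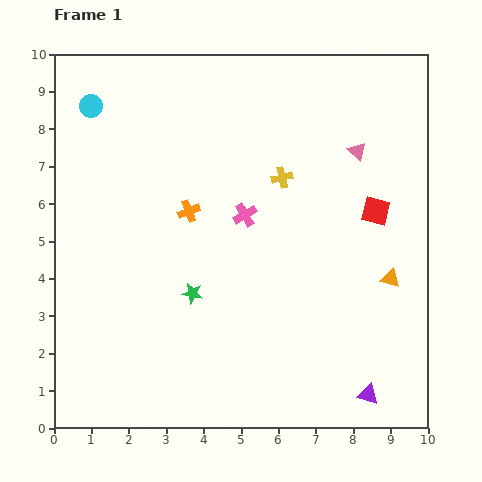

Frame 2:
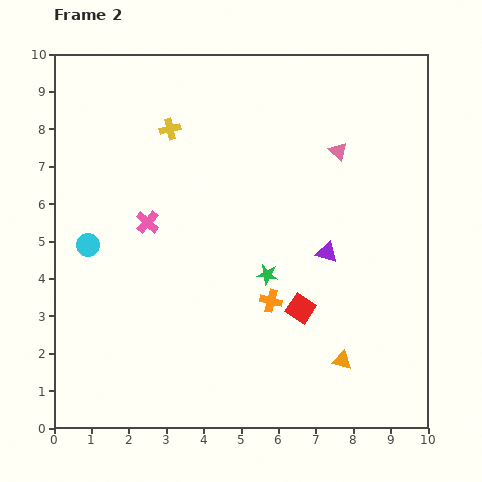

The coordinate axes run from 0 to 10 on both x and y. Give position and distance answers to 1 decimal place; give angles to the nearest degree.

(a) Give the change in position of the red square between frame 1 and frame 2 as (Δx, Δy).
(-2.0, -2.6)

The red square was at (8.6, 5.8) in frame 1 and (6.6, 3.2) in frame 2.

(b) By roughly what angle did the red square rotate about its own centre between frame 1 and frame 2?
20° clockwise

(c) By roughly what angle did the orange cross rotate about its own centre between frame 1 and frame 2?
36° clockwise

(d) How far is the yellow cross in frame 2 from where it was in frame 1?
3.3

The yellow cross moved from (6.1, 6.7) to (3.1, 8.0), a distance of √(3.0² + 1.3²) ≈ 3.3.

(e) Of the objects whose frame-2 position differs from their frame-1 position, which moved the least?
the pink triangle

(moved 0.5)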